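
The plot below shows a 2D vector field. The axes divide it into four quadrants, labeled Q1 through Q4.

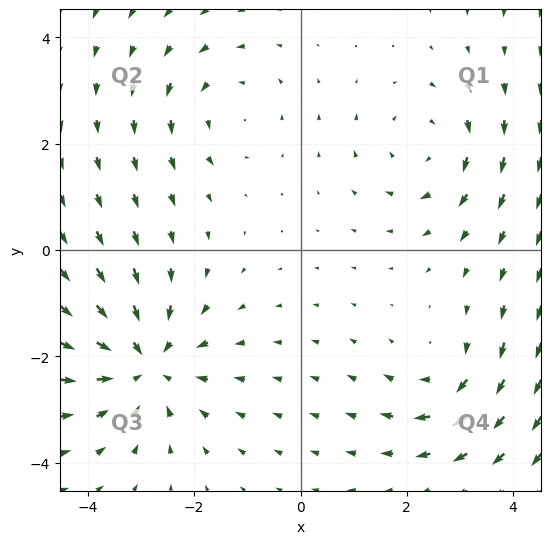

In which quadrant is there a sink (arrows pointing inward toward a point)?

The sink sits at approximately (-2.9, -2.1), which lies in quadrant Q3. The divergence there is about -4, negative as expected for a sink.

Q3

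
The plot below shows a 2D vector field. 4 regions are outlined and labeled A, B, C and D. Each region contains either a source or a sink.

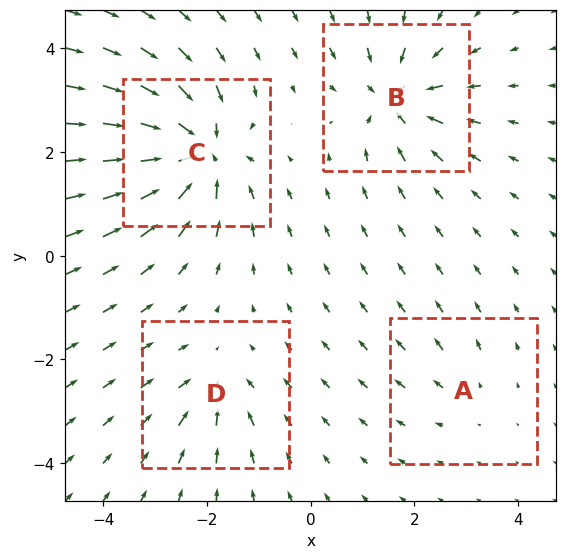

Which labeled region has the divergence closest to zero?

Divergence at each region's feature centre — A: about +2, B: about -7, C: about -9, D: about -4. Region A is closest to zero.

A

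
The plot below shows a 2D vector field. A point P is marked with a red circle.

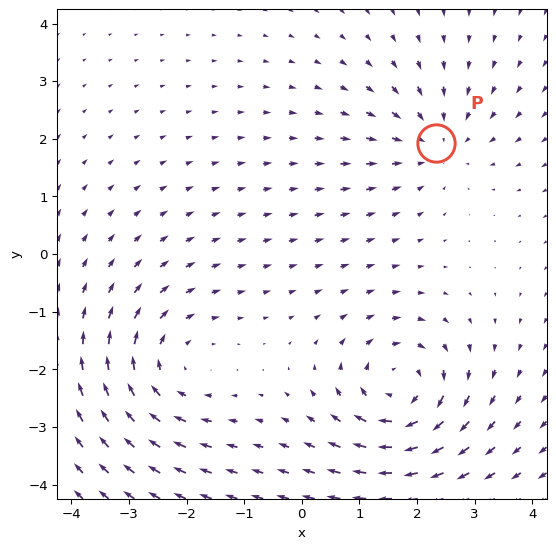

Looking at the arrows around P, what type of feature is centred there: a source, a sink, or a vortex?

sink

At P (2.3, 1.9) the arrows converge inward. Divergence about -3, curl ≈0 — negative divergence with near-zero curl is a sink.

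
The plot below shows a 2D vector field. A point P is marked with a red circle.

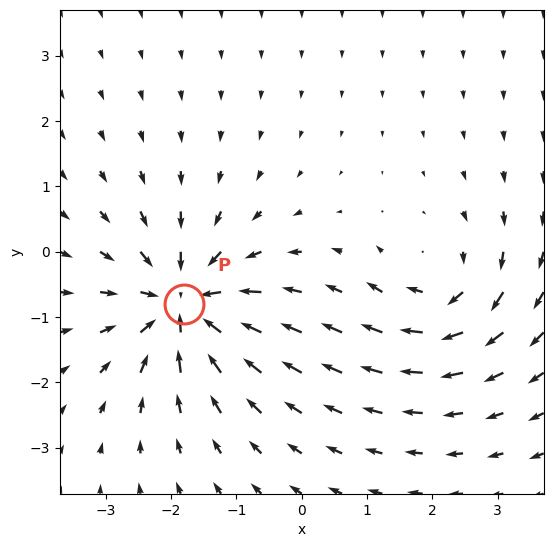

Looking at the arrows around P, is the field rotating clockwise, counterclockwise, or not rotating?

not rotating

Near P at (-1.8, -0.8) the arrows show no circulation. The curl there is ≈0.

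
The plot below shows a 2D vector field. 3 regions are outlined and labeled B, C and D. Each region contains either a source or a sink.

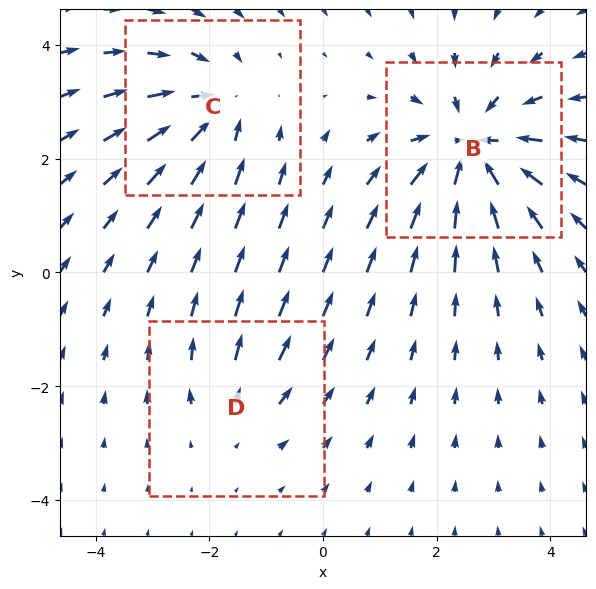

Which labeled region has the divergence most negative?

B

Divergence at each region's feature centre — B: about -4, C: about -3, D: about +2. Region B is most negative.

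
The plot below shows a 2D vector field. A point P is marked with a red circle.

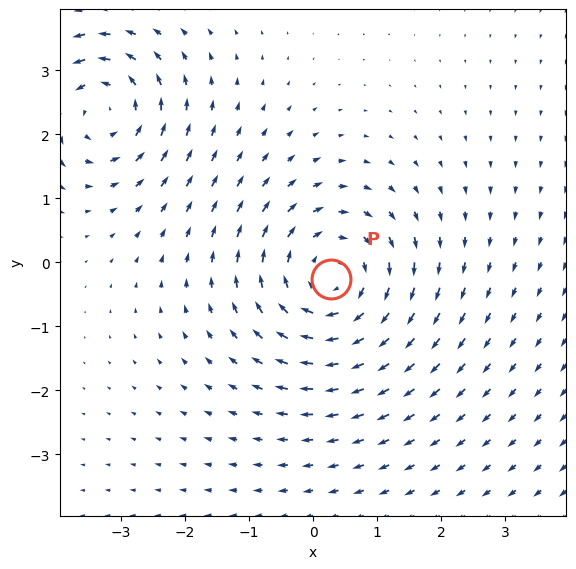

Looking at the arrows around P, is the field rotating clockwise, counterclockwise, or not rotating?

Near P at (0.3, -0.3) the arrows circulate clockwise. The curl (z-component) there is about -4; negative curl means clockwise rotation.

clockwise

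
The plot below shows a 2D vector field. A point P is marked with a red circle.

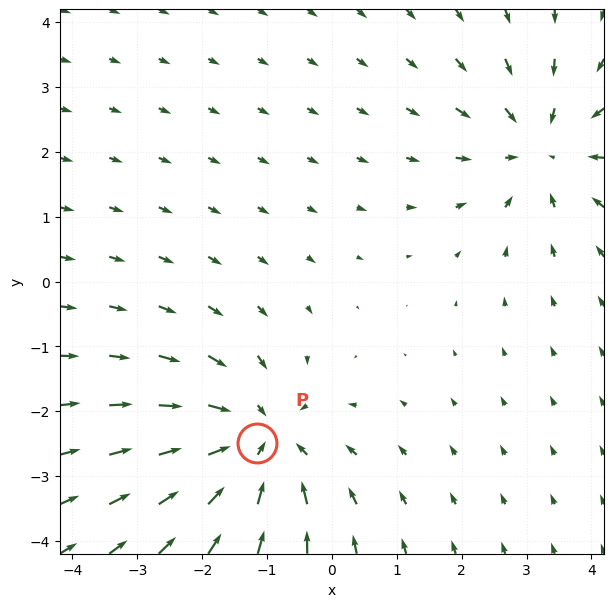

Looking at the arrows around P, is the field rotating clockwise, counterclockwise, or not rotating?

not rotating

Near P at (-1.1, -2.5) the arrows show no circulation. The curl there is ≈0.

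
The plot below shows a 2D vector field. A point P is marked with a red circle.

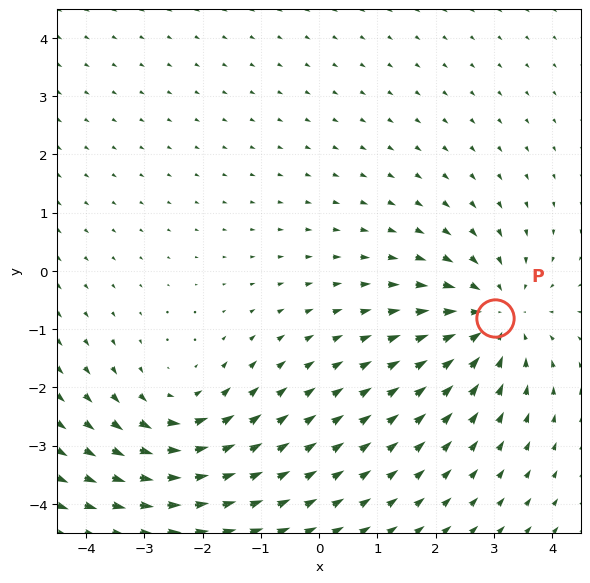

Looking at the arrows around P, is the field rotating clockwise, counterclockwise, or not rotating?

not rotating

Near P at (3.0, -0.8) the arrows show no circulation. The curl there is ≈0.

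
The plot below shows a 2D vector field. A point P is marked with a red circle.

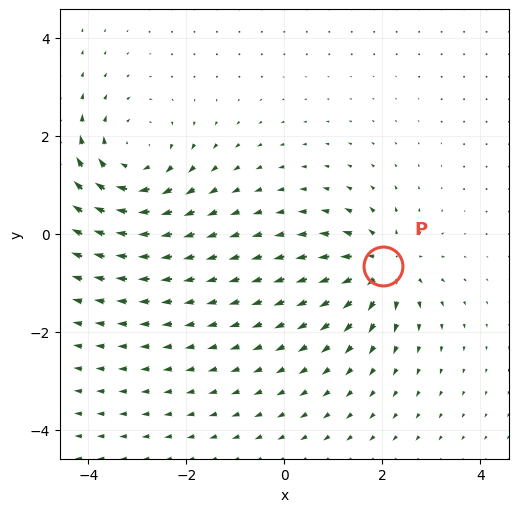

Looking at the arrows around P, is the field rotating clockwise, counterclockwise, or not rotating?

not rotating

Near P at (2.0, -0.7) the arrows show no circulation. The curl there is ≈0.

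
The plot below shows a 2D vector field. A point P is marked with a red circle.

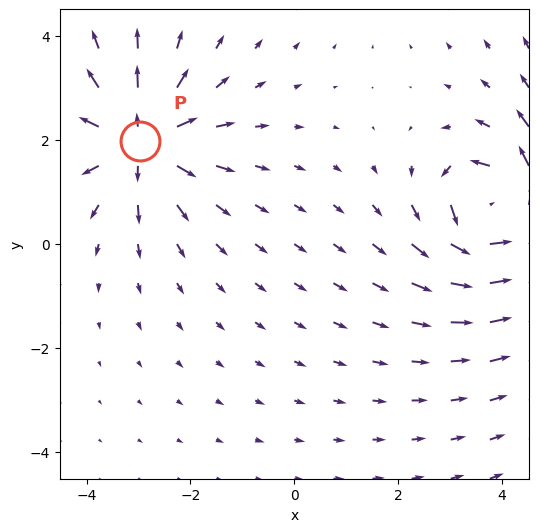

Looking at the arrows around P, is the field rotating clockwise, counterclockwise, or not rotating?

Near P at (-3.0, 2.0) the arrows show no circulation. The curl there is ≈0.

not rotating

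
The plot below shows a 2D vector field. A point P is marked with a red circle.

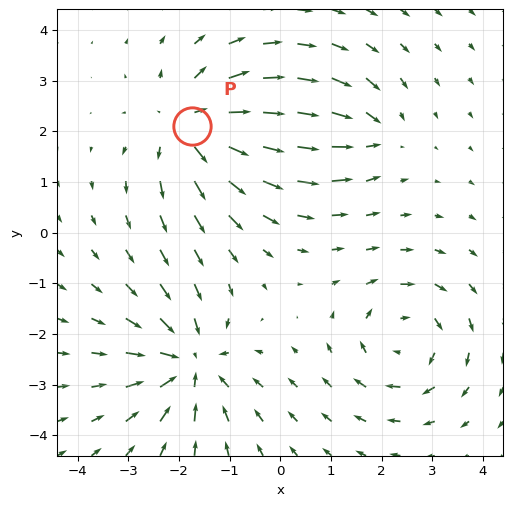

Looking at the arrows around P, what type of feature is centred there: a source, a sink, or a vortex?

At P (-1.7, 2.1) the arrows spread outward. Divergence about +5, curl ≈0 — positive divergence with near-zero curl is a source.

source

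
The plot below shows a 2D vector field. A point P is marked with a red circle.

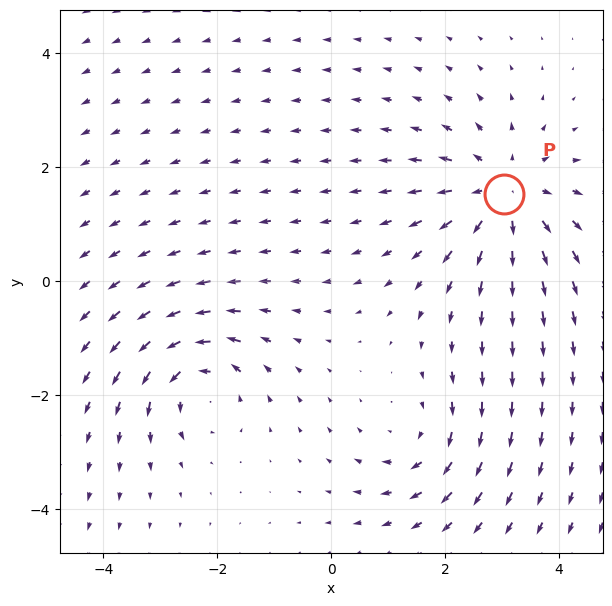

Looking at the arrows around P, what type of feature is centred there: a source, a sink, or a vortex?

At P (3.0, 1.5) the arrows spread outward. Divergence about +4, curl ≈0 — positive divergence with near-zero curl is a source.

source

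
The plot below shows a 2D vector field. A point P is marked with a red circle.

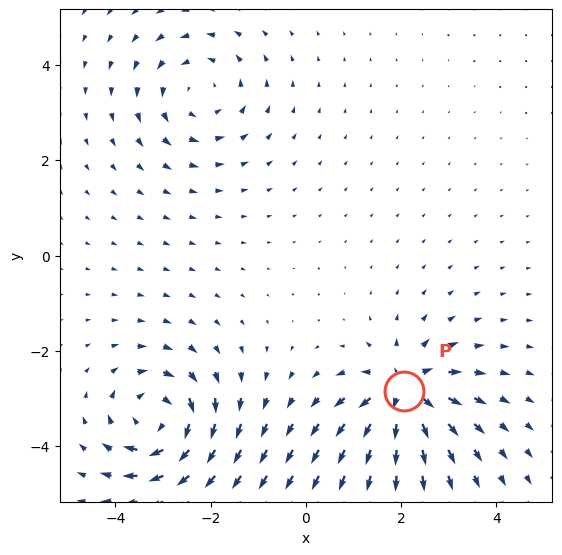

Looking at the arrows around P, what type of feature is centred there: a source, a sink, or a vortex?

source

At P (2.1, -2.8) the arrows spread outward. Divergence about +7, curl ≈0 — positive divergence with near-zero curl is a source.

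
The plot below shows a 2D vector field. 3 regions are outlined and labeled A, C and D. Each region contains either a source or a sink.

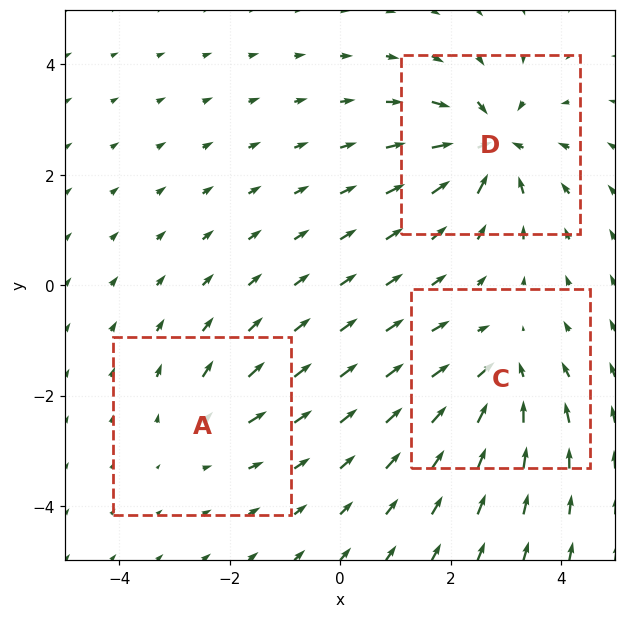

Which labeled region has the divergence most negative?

D

Divergence at each region's feature centre — A: about +3, C: about -4, D: about -6. Region D is most negative.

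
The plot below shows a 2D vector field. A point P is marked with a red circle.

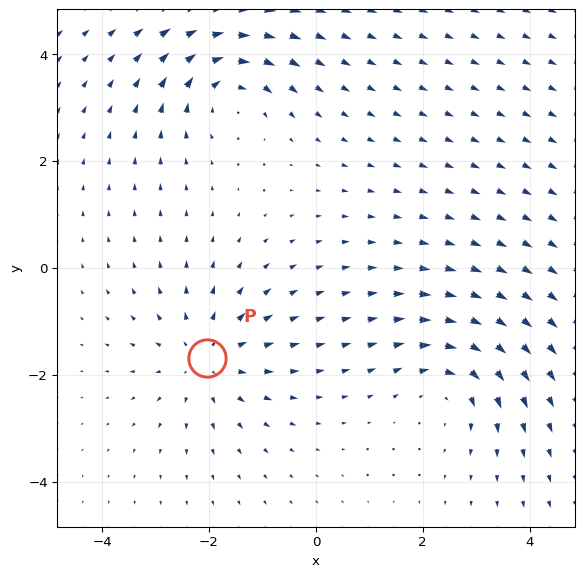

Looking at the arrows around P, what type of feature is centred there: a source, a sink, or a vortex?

At P (-2.0, -1.7) the arrows spread outward. Divergence about +3, curl ≈0 — positive divergence with near-zero curl is a source.

source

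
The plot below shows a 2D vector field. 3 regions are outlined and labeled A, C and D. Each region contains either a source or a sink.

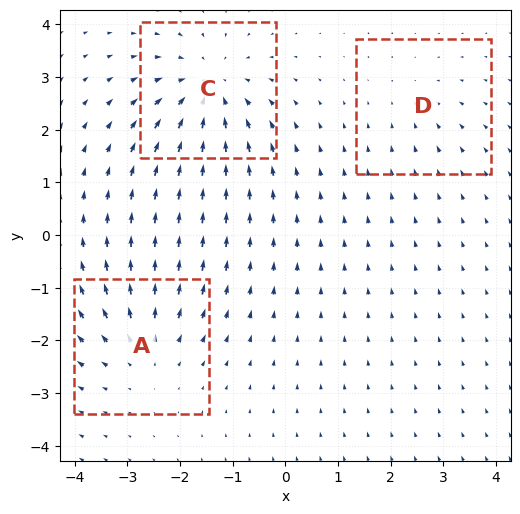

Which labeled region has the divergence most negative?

Divergence at each region's feature centre — A: about +3, C: about -4, D: about -2. Region C is most negative.

C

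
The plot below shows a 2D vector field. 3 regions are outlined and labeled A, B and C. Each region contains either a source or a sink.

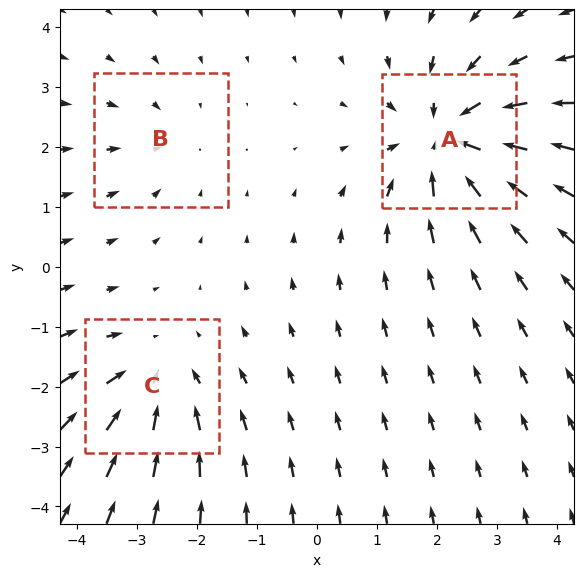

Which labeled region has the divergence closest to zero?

Divergence at each region's feature centre — A: about -5, B: about -2, C: about -3. Region B is closest to zero.

B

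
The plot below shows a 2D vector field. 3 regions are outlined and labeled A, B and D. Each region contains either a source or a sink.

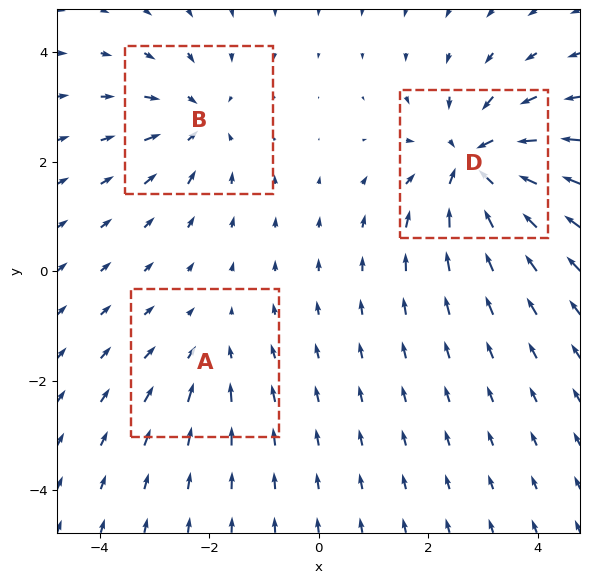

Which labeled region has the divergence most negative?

D

Divergence at each region's feature centre — A: about -2, B: about -3, D: about -5. Region D is most negative.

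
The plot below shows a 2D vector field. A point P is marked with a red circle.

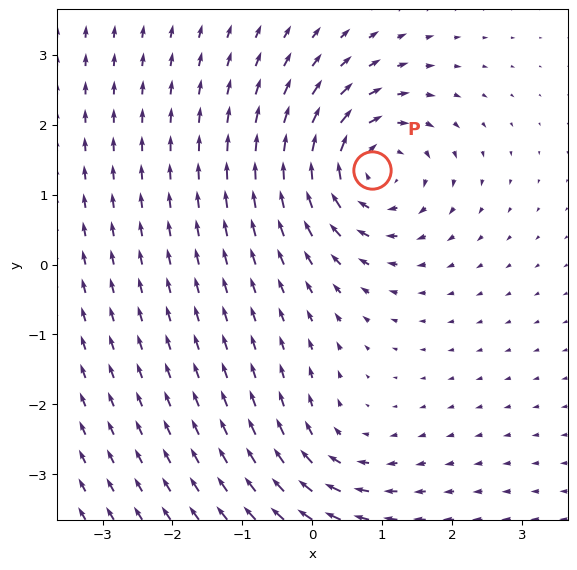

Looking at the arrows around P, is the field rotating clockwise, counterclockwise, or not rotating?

Near P at (0.8, 1.3) the arrows circulate clockwise. The curl (z-component) there is about -6; negative curl means clockwise rotation.

clockwise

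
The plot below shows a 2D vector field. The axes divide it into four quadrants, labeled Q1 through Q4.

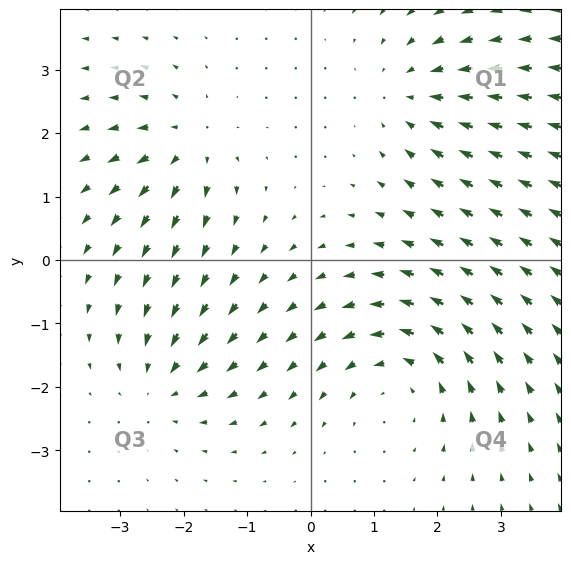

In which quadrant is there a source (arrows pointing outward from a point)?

The source sits at approximately (-1.9, 1.8), which lies in quadrant Q2. The divergence there is about +4, positive as expected for a source.

Q2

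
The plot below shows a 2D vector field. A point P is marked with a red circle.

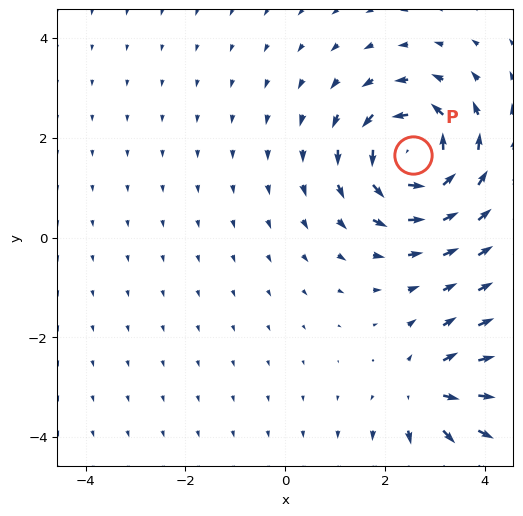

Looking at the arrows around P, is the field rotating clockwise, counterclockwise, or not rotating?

counterclockwise

Near P at (2.6, 1.7) the arrows circulate counterclockwise. The curl (z-component) there is about +6; positive curl means counterclockwise rotation.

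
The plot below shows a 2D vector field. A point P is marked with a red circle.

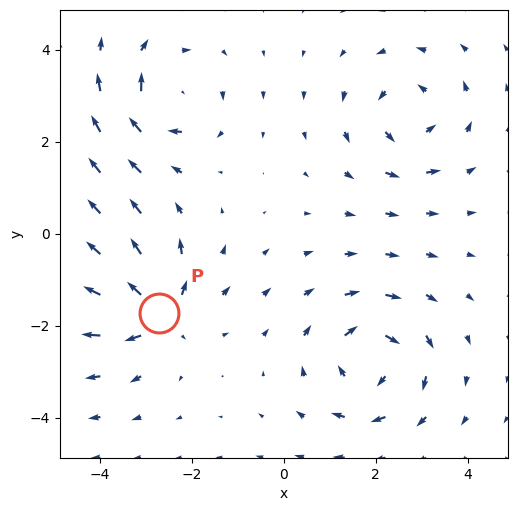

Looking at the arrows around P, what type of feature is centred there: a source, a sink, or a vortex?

source

At P (-2.7, -1.7) the arrows spread outward. Divergence about +6, curl ≈0 — positive divergence with near-zero curl is a source.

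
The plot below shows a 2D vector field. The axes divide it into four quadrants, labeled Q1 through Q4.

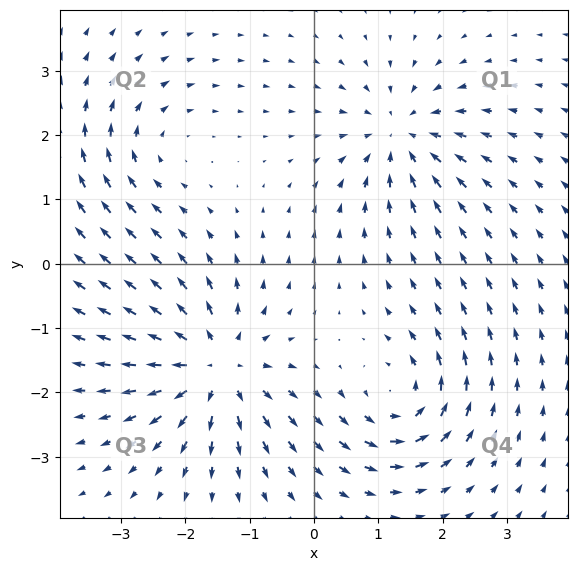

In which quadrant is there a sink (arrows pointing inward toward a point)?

Q1

The sink sits at approximately (1.4, 2.0), which lies in quadrant Q1. The divergence there is about -4, negative as expected for a sink.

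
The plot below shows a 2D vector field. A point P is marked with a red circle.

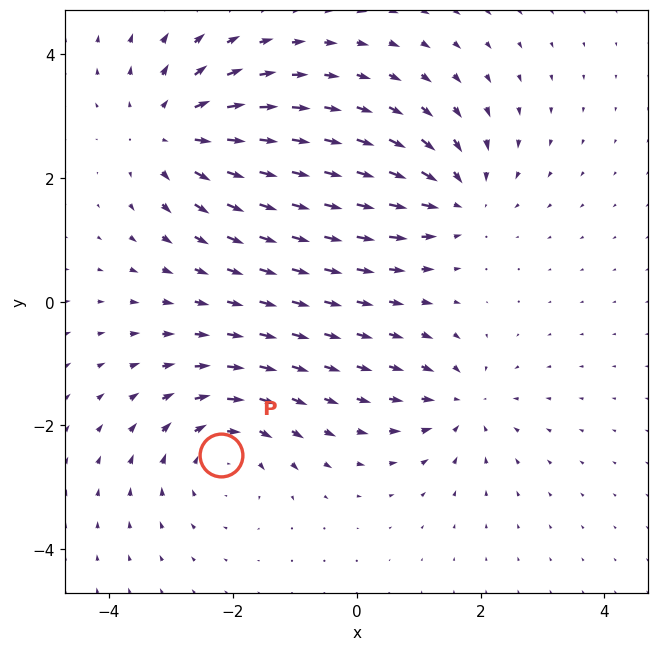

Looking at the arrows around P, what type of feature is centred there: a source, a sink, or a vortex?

At P (-2.2, -2.5) the arrows circulate clockwise. Divergence ≈0, curl about -4 — near-zero divergence with nonzero curl is a vortex.

vortex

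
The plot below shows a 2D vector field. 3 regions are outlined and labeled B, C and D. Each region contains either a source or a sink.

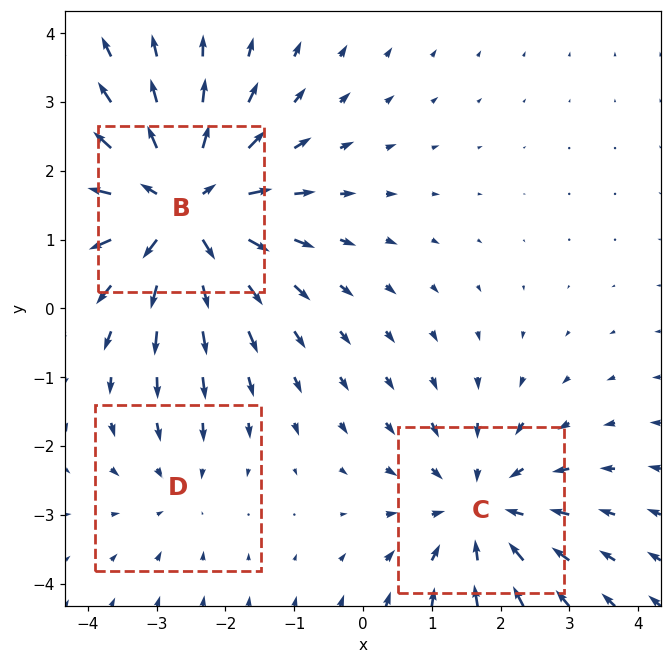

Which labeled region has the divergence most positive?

Divergence at each region's feature centre — B: about +5, C: about -3, D: about -2. Region B is most positive.

B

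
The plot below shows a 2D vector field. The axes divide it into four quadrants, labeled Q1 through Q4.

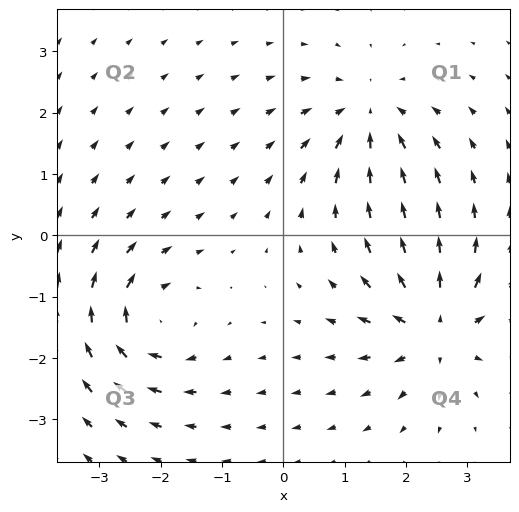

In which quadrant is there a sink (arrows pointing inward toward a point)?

Q1

The sink sits at approximately (1.4, 2.0), which lies in quadrant Q1. The divergence there is about -4, negative as expected for a sink.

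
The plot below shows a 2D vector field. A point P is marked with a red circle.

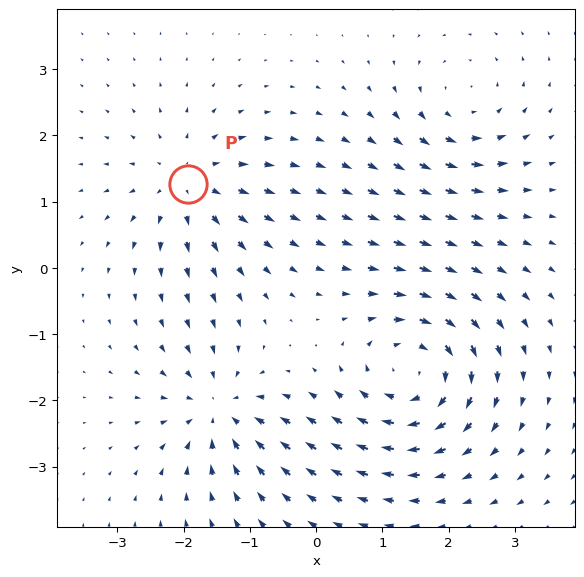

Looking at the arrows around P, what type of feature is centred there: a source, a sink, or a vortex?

At P (-1.9, 1.3) the arrows spread outward. Divergence about +4, curl ≈0 — positive divergence with near-zero curl is a source.

source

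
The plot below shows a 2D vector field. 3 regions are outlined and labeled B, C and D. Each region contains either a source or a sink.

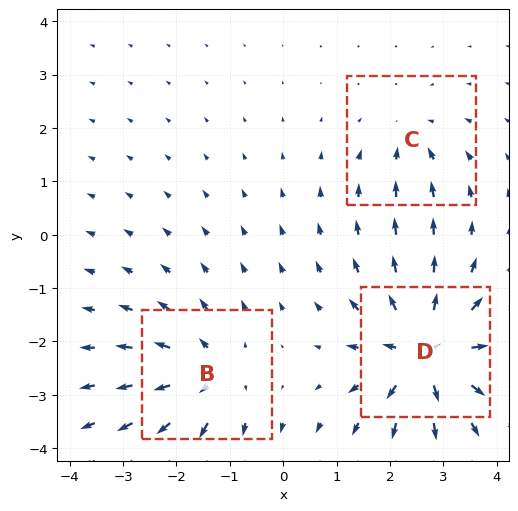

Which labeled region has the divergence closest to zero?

Divergence at each region's feature centre — B: about +4, C: about -3, D: about +6. Region C is closest to zero.

C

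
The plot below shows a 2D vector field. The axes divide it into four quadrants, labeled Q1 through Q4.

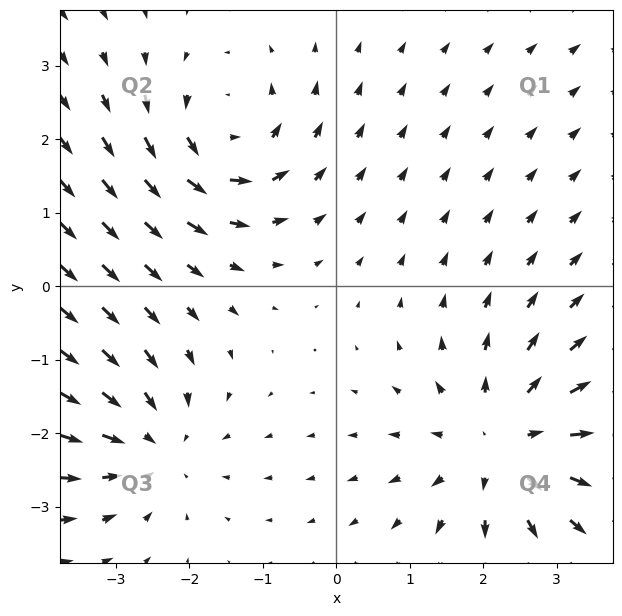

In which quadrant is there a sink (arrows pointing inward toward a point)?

The sink sits at approximately (-2.5, -2.2), which lies in quadrant Q3. The divergence there is about -3, negative as expected for a sink.

Q3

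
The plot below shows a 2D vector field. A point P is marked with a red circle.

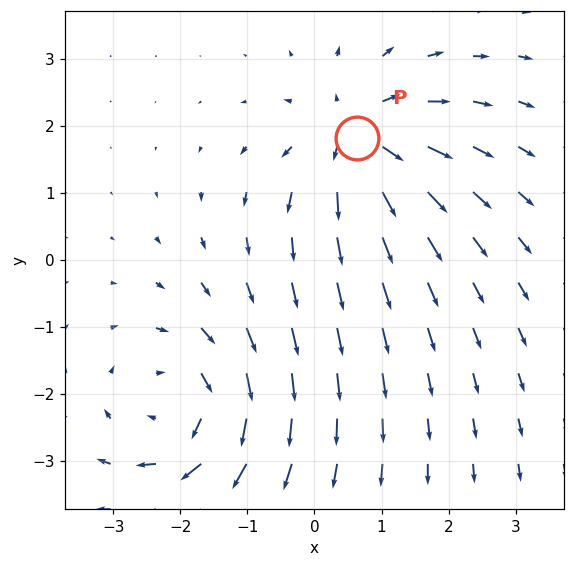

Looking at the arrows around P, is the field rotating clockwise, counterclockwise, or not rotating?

Near P at (0.6, 1.8) the arrows show no circulation. The curl there is ≈0.

not rotating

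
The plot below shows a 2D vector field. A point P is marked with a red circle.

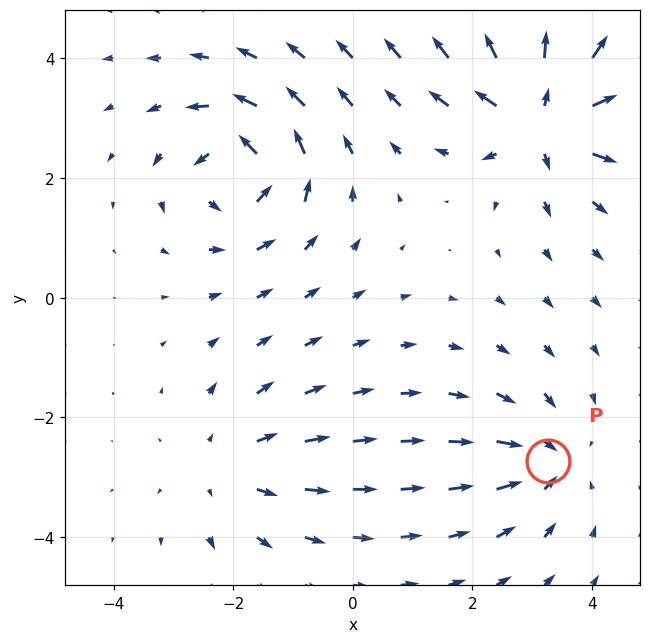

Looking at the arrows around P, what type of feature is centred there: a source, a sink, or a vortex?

At P (3.3, -2.7) the arrows converge inward. Divergence about -3, curl ≈0 — negative divergence with near-zero curl is a sink.

sink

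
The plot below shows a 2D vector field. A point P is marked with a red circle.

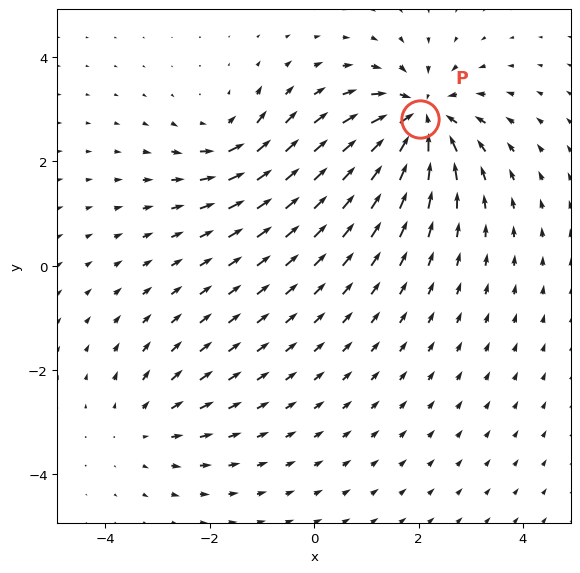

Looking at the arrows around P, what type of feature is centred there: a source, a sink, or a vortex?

sink

At P (2.0, 2.8) the arrows converge inward. Divergence about -6, curl ≈0 — negative divergence with near-zero curl is a sink.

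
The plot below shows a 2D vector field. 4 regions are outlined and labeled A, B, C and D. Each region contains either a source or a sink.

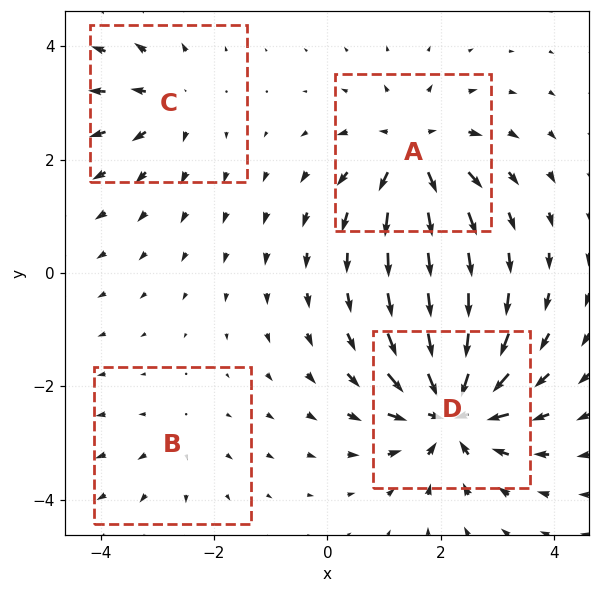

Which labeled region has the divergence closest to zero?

B

Divergence at each region's feature centre — A: about +6, B: about +2, C: about +4, D: about -8. Region B is closest to zero.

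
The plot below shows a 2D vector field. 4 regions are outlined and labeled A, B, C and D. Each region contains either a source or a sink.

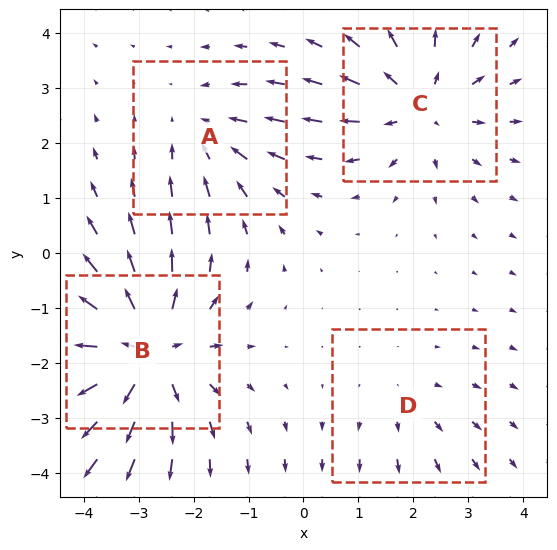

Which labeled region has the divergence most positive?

Divergence at each region's feature centre — A: about -3, B: about +6, C: about +4, D: about +2. Region B is most positive.

B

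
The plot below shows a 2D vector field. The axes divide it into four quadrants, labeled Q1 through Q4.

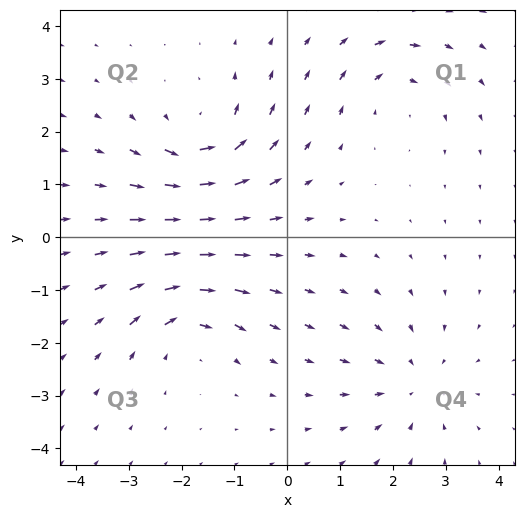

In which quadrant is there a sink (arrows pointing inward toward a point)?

Q4

The sink sits at approximately (2.4, -2.8), which lies in quadrant Q4. The divergence there is about -4, negative as expected for a sink.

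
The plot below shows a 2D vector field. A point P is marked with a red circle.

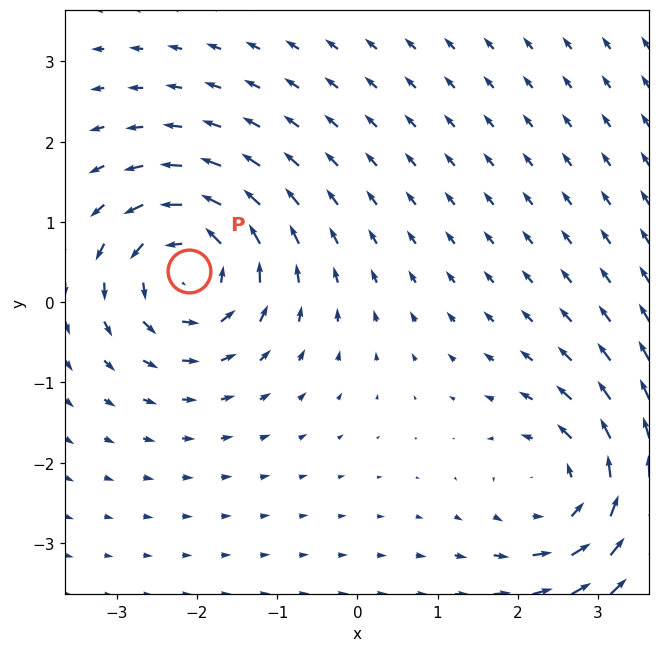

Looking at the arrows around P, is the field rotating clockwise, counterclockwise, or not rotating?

counterclockwise

Near P at (-2.1, 0.4) the arrows circulate counterclockwise. The curl (z-component) there is about +6; positive curl means counterclockwise rotation.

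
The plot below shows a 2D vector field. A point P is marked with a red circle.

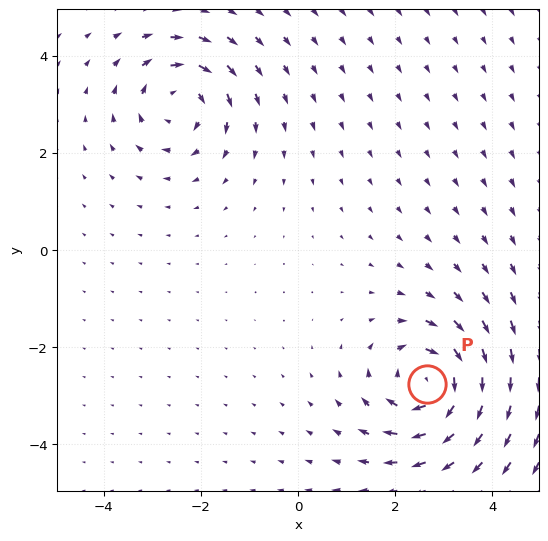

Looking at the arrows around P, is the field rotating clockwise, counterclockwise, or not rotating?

Near P at (2.6, -2.8) the arrows circulate clockwise. The curl (z-component) there is about -5; negative curl means clockwise rotation.

clockwise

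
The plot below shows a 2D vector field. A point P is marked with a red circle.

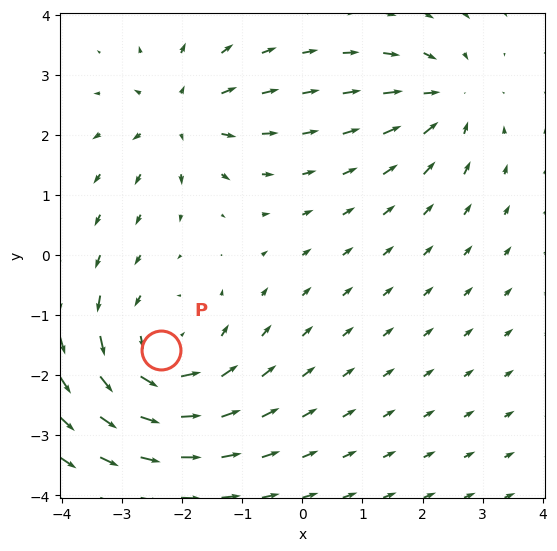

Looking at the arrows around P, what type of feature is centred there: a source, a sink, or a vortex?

At P (-2.4, -1.6) the arrows circulate counterclockwise. Divergence ≈0, curl about +4 — near-zero divergence with nonzero curl is a vortex.

vortex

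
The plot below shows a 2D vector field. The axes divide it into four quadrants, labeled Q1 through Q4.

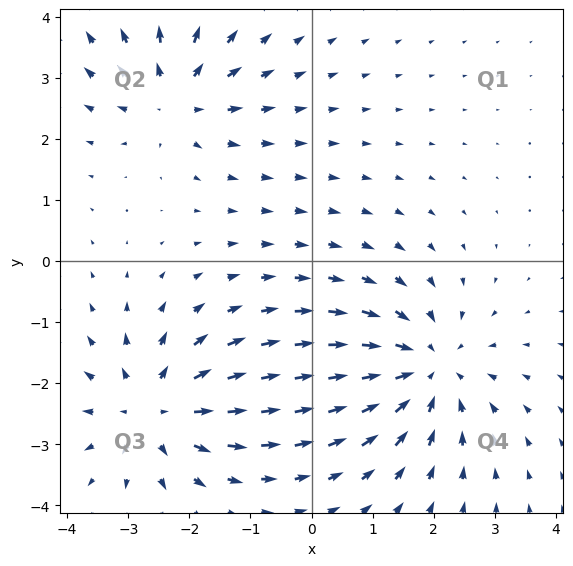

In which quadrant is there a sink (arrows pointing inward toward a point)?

The sink sits at approximately (1.9, -1.8), which lies in quadrant Q4. The divergence there is about -4, negative as expected for a sink.

Q4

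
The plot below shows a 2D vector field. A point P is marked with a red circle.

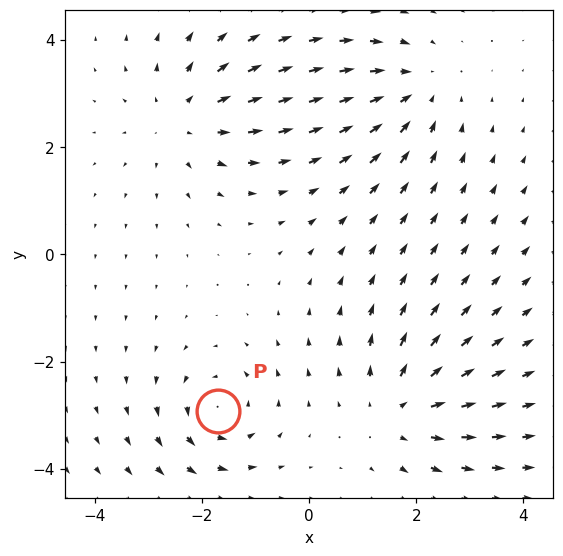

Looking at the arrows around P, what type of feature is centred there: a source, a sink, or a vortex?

vortex

At P (-1.7, -2.9) the arrows circulate counterclockwise. Divergence ≈0, curl about +5 — near-zero divergence with nonzero curl is a vortex.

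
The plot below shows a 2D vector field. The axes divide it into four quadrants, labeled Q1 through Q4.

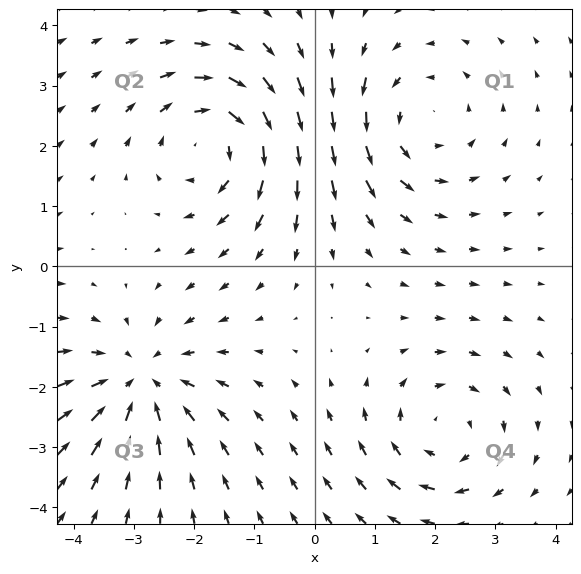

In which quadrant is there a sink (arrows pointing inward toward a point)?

Q3

The sink sits at approximately (-2.9, -1.9), which lies in quadrant Q3. The divergence there is about -3, negative as expected for a sink.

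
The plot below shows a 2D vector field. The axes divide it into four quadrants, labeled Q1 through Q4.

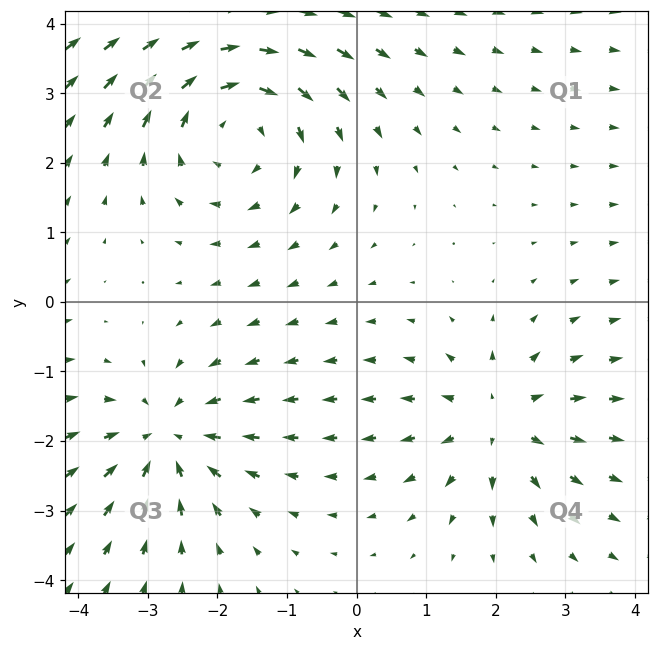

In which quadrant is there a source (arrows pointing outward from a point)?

Q4

The source sits at approximately (2.0, -1.7), which lies in quadrant Q4. The divergence there is about +3, positive as expected for a source.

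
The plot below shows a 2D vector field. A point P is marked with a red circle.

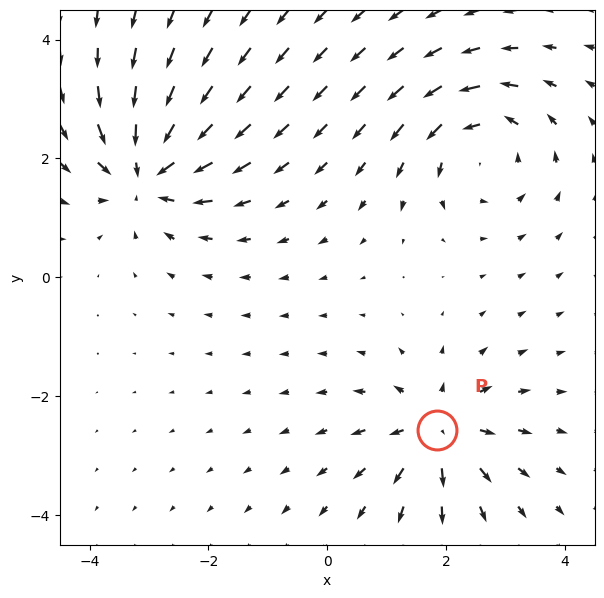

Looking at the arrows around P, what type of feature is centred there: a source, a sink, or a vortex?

At P (1.9, -2.6) the arrows spread outward. Divergence about +4, curl ≈0 — positive divergence with near-zero curl is a source.

source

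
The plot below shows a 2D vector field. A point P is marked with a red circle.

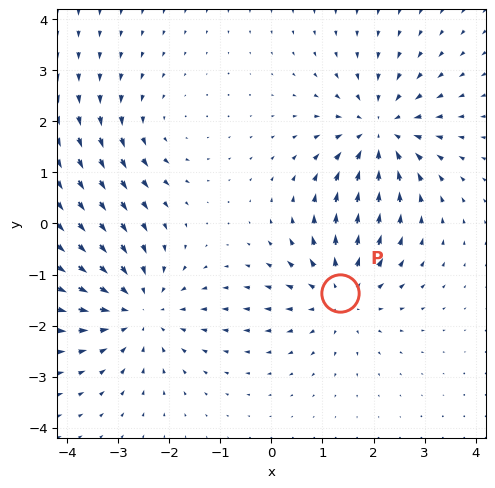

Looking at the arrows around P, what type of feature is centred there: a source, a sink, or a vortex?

At P (1.4, -1.4) the arrows spread outward. Divergence about +4, curl ≈0 — positive divergence with near-zero curl is a source.

source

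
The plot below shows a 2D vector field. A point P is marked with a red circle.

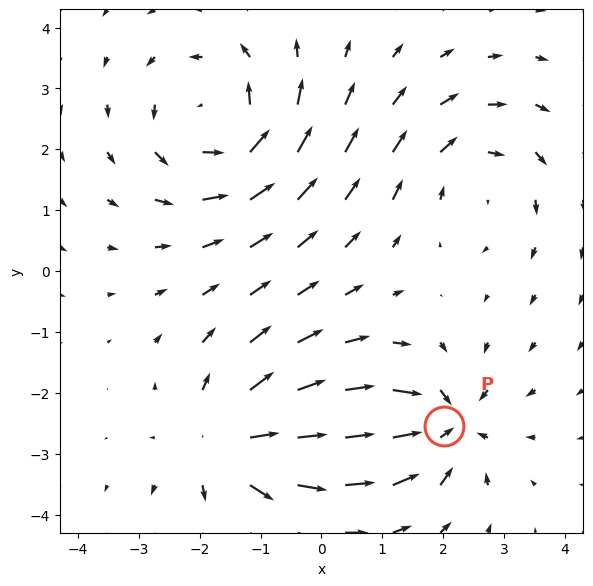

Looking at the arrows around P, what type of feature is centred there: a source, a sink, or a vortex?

At P (2.0, -2.5) the arrows converge inward. Divergence about -5, curl ≈0 — negative divergence with near-zero curl is a sink.

sink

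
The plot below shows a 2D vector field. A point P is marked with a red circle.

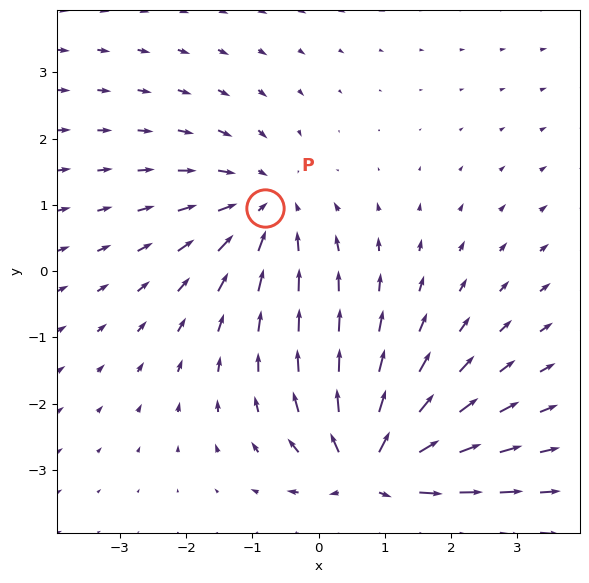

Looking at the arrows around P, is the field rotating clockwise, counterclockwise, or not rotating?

not rotating

Near P at (-0.8, 1.0) the arrows show no circulation. The curl there is ≈0.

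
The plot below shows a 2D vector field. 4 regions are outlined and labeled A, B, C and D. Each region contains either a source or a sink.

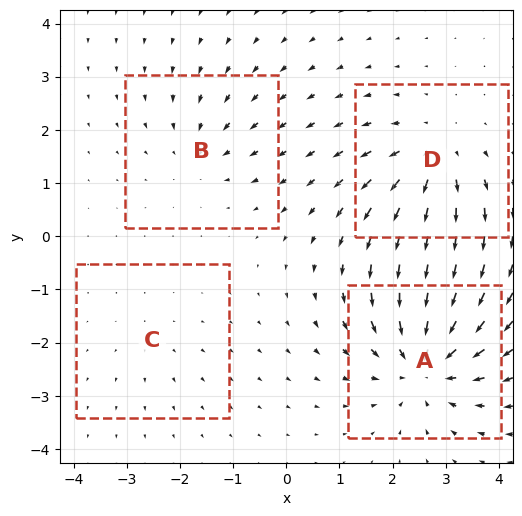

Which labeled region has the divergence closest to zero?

C

Divergence at each region's feature centre — A: about -7, B: about -3, C: about +2, D: about +5. Region C is closest to zero.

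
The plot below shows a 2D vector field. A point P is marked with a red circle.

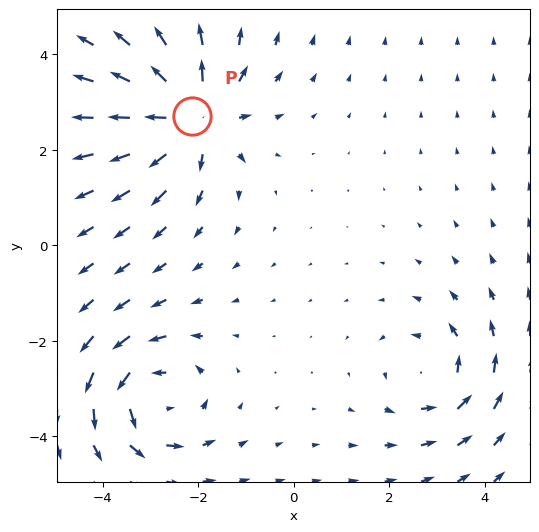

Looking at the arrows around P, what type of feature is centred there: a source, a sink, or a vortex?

At P (-2.1, 2.7) the arrows spread outward. Divergence about +4, curl ≈0 — positive divergence with near-zero curl is a source.

source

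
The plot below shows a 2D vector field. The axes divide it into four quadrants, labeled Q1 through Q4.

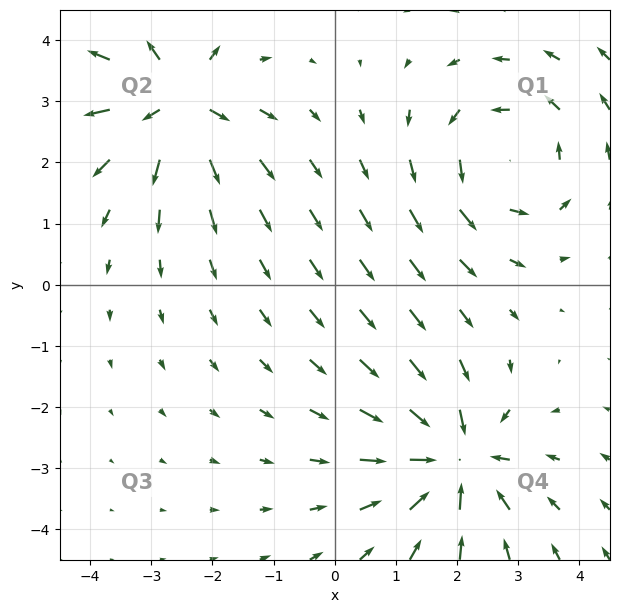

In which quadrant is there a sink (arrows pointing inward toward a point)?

The sink sits at approximately (1.9, -2.9), which lies in quadrant Q4. The divergence there is about -6, negative as expected for a sink.

Q4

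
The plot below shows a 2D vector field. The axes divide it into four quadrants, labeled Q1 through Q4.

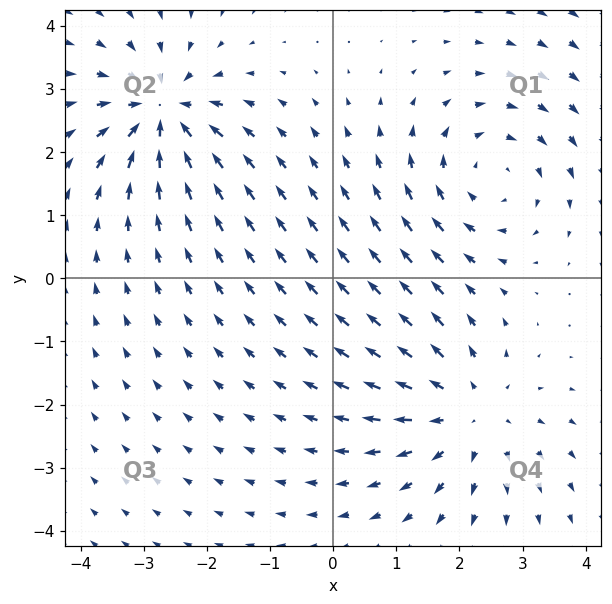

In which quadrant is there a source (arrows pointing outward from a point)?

The source sits at approximately (2.1, -2.1), which lies in quadrant Q4. The divergence there is about +4, positive as expected for a source.

Q4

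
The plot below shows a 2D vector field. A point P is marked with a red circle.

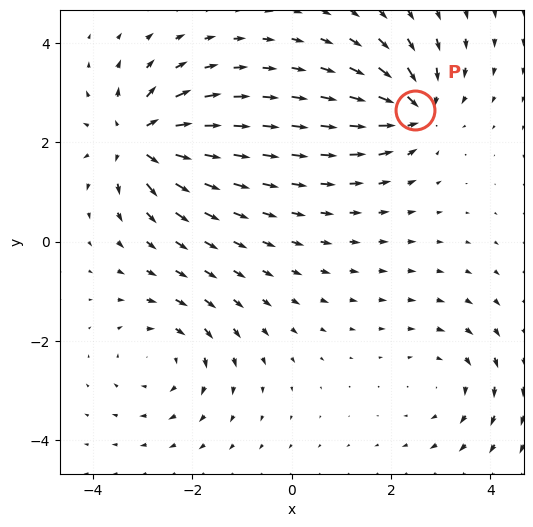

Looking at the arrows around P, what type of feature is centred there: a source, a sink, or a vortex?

sink

At P (2.5, 2.7) the arrows converge inward. Divergence about -5, curl ≈0 — negative divergence with near-zero curl is a sink.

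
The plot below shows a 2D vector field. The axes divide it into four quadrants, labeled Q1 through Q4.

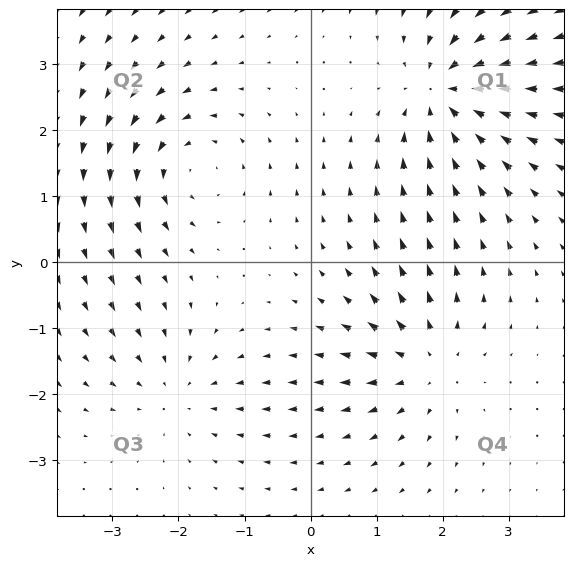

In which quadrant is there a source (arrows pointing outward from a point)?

Q4

The source sits at approximately (1.8, -1.5), which lies in quadrant Q4. The divergence there is about +4, positive as expected for a source.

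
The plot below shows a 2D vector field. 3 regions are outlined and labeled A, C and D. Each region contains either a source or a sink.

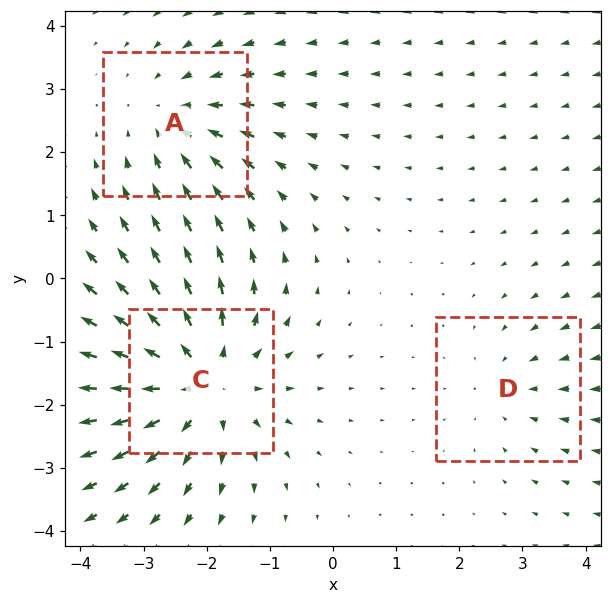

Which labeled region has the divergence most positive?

C

Divergence at each region's feature centre — A: about -3, C: about +4, D: about -2. Region C is most positive.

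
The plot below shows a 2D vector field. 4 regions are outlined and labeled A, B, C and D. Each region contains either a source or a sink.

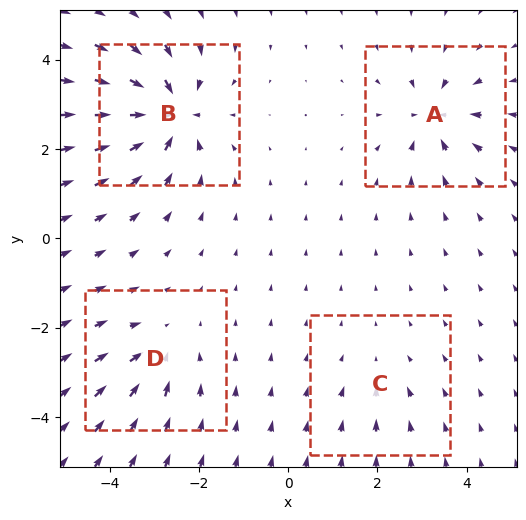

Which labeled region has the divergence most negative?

Divergence at each region's feature centre — A: about -6, B: about -8, C: about -2, D: about -4. Region B is most negative.

B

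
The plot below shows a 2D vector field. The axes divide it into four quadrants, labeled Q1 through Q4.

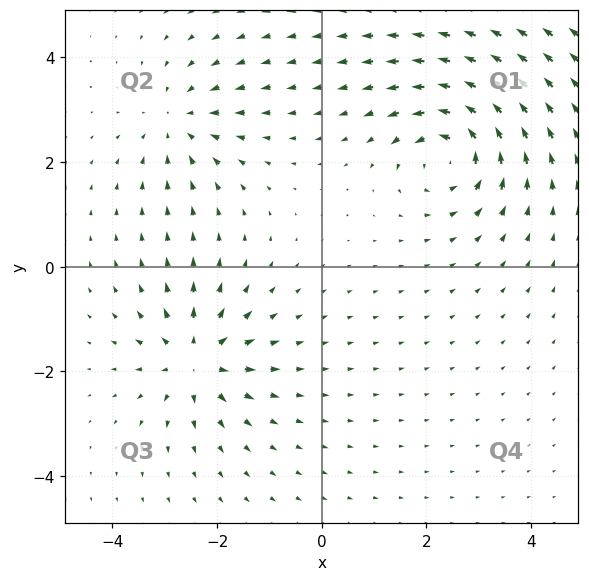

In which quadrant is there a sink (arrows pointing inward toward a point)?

Q2

The sink sits at approximately (-2.8, 2.8), which lies in quadrant Q2. The divergence there is about -3, negative as expected for a sink.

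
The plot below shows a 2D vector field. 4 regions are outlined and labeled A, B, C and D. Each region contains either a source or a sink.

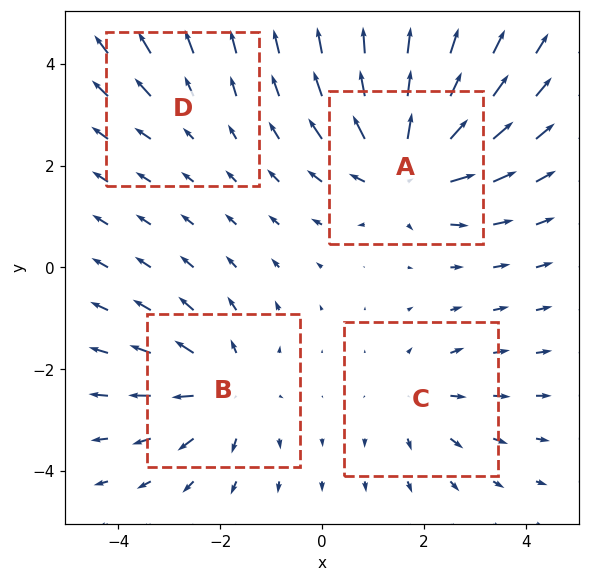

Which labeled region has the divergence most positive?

A

Divergence at each region's feature centre — A: about +7, B: about +5, C: about +3, D: about +2. Region A is most positive.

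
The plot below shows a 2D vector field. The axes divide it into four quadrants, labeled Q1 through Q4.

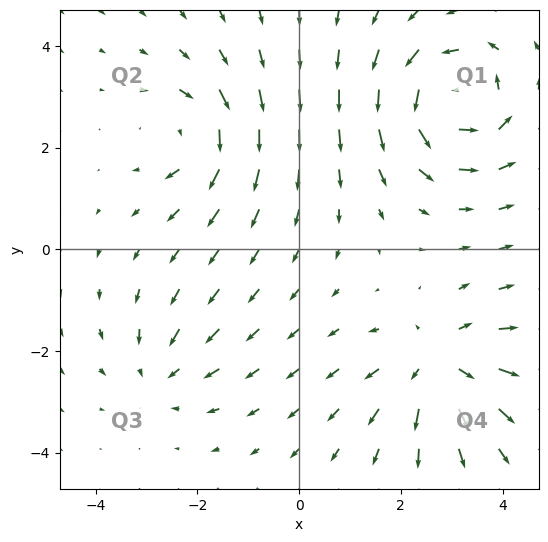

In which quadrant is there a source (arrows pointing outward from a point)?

The source sits at approximately (2.7, -2.3), which lies in quadrant Q4. The divergence there is about +4, positive as expected for a source.

Q4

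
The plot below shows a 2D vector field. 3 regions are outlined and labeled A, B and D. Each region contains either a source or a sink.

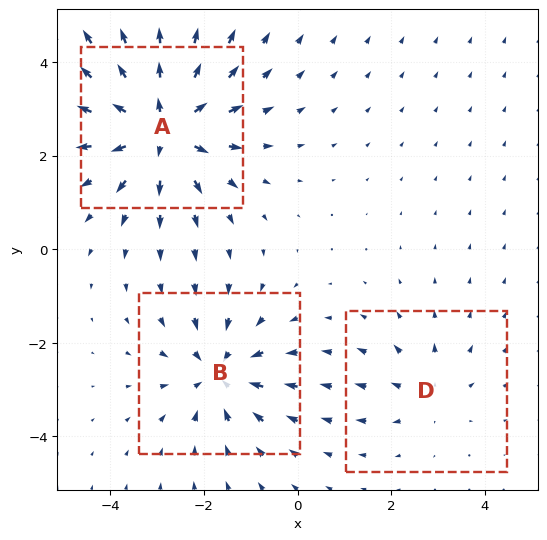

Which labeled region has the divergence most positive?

Divergence at each region's feature centre — A: about +5, B: about -3, D: about +2. Region A is most positive.

A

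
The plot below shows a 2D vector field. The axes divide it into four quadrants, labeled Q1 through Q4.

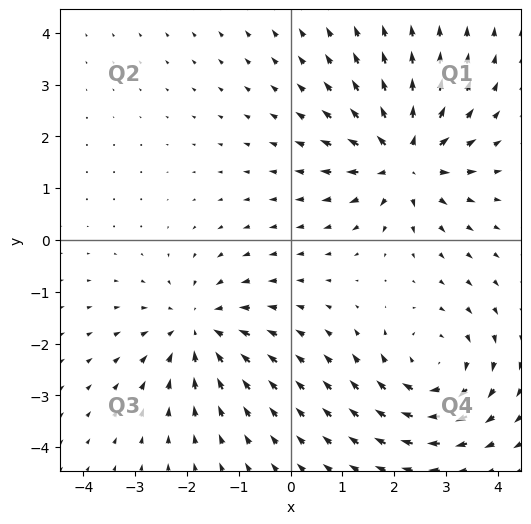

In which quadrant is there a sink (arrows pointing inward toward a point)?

The sink sits at approximately (-1.8, -1.7), which lies in quadrant Q3. The divergence there is about -3, negative as expected for a sink.

Q3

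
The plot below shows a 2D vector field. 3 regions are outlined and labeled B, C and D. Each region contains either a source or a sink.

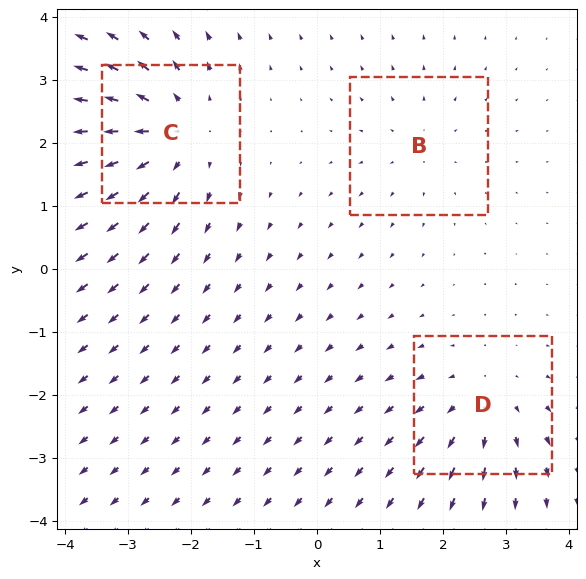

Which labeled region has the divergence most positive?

Divergence at each region's feature centre — B: about +2, C: about +4, D: about +3. Region C is most positive.

C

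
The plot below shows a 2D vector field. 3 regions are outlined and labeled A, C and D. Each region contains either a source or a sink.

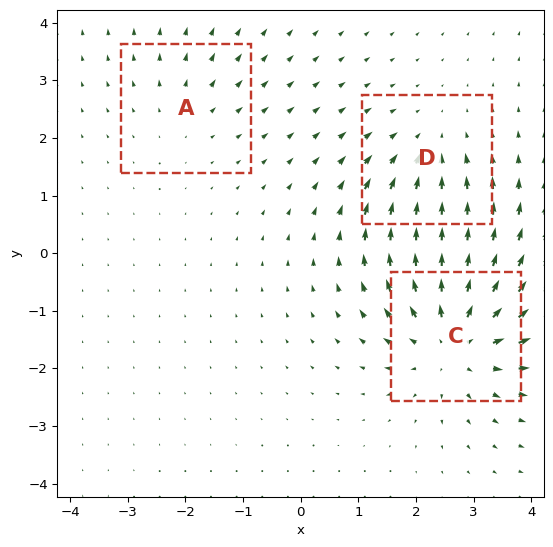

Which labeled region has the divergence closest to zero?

A

Divergence at each region's feature centre — A: about +2, C: about +5, D: about -3. Region A is closest to zero.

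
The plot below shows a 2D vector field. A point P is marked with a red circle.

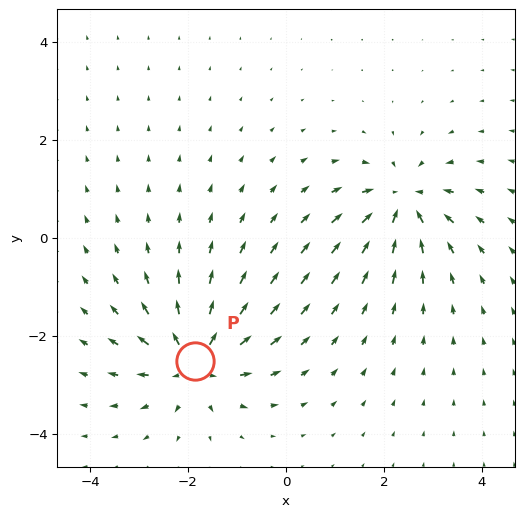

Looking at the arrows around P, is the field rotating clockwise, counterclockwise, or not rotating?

not rotating

Near P at (-1.9, -2.5) the arrows show no circulation. The curl there is ≈0.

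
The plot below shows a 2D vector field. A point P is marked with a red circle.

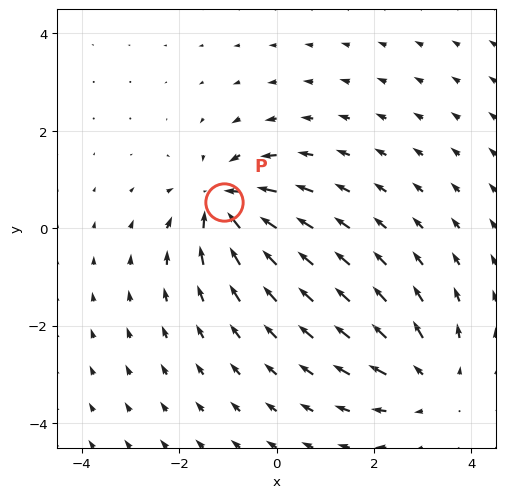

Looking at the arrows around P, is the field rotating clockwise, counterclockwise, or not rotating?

not rotating

Near P at (-1.1, 0.5) the arrows show no circulation. The curl there is ≈0.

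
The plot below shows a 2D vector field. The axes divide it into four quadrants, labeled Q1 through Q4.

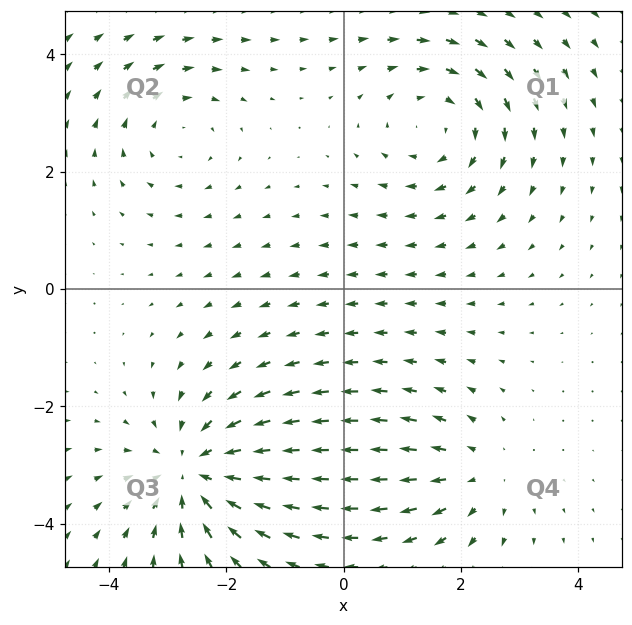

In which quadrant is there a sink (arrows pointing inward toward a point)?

Q3

The sink sits at approximately (-2.5, -3.1), which lies in quadrant Q3. The divergence there is about -4, negative as expected for a sink.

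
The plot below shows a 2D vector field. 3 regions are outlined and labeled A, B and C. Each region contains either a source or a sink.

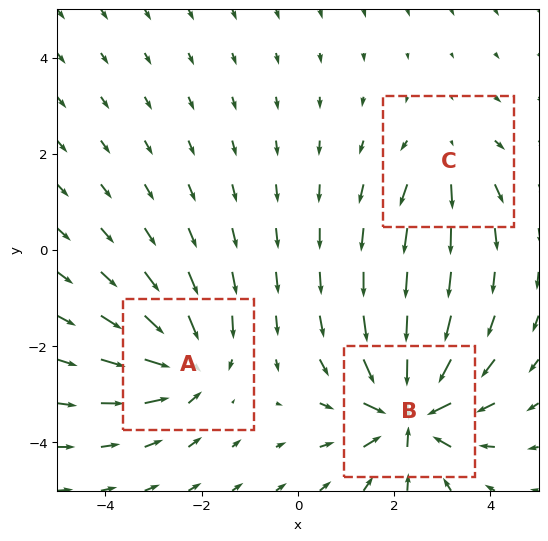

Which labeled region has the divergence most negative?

Divergence at each region's feature centre — A: about -4, B: about -6, C: about +3. Region B is most negative.

B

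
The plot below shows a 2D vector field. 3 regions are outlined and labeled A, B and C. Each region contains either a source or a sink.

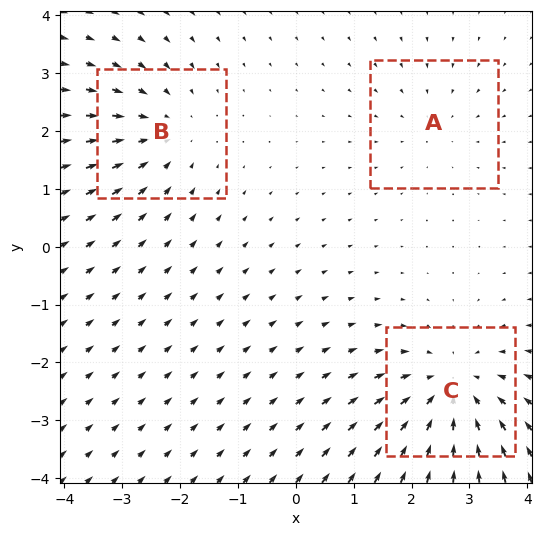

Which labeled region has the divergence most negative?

C

Divergence at each region's feature centre — A: about -2, B: about -3, C: about -4. Region C is most negative.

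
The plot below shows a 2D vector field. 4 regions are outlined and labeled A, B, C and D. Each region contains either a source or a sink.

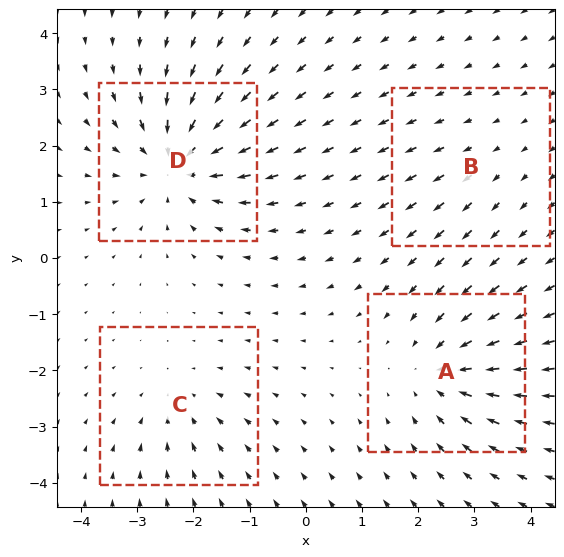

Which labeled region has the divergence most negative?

D

Divergence at each region's feature centre — A: about -5, B: about +2, C: about -3, D: about -7. Region D is most negative.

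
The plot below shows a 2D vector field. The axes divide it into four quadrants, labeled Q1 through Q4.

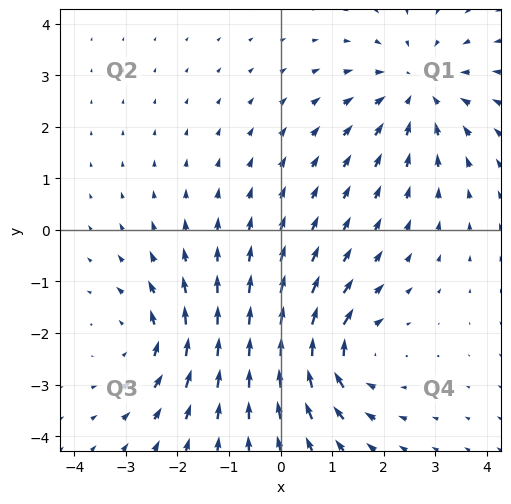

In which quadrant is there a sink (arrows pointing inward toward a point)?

The sink sits at approximately (2.7, 2.7), which lies in quadrant Q1. The divergence there is about -3, negative as expected for a sink.

Q1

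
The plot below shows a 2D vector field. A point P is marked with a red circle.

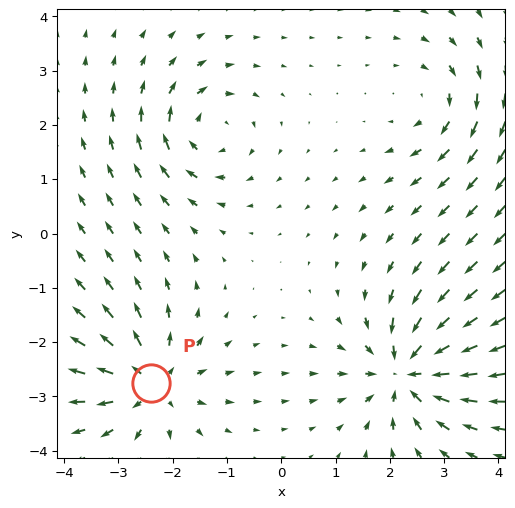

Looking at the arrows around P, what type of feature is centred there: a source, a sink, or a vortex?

At P (-2.4, -2.8) the arrows spread outward. Divergence about +5, curl ≈0 — positive divergence with near-zero curl is a source.

source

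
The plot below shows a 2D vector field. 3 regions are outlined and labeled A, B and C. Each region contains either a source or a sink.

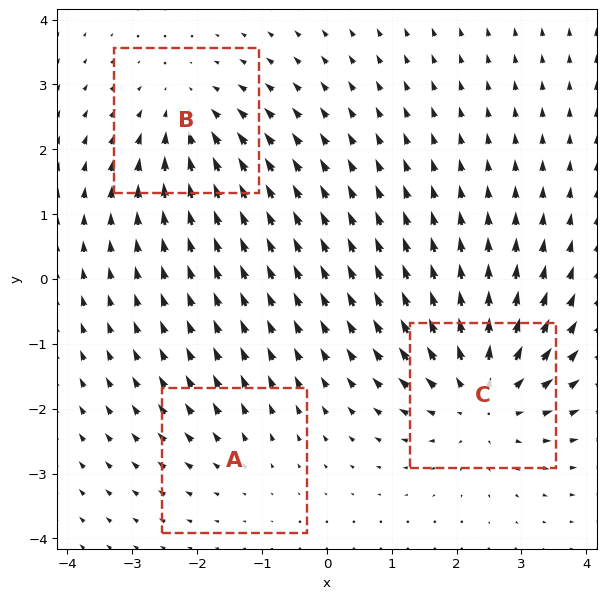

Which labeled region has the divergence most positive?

C

Divergence at each region's feature centre — A: about +2, B: about -3, C: about +5. Region C is most positive.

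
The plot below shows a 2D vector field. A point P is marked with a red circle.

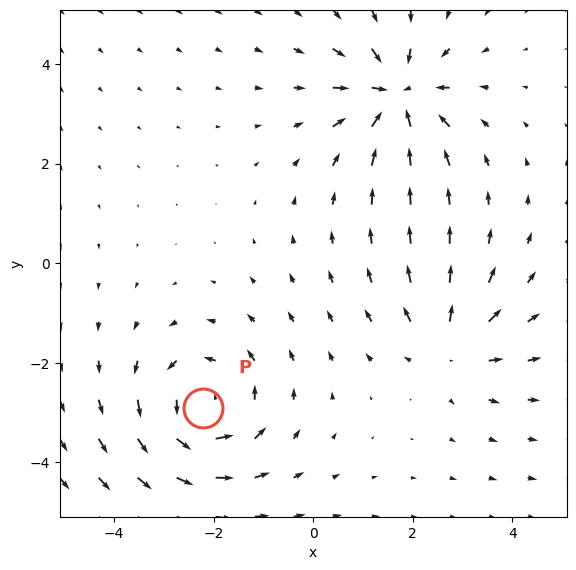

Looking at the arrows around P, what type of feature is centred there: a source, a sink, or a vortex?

vortex

At P (-2.2, -2.9) the arrows circulate counterclockwise. Divergence ≈0, curl about +4 — near-zero divergence with nonzero curl is a vortex.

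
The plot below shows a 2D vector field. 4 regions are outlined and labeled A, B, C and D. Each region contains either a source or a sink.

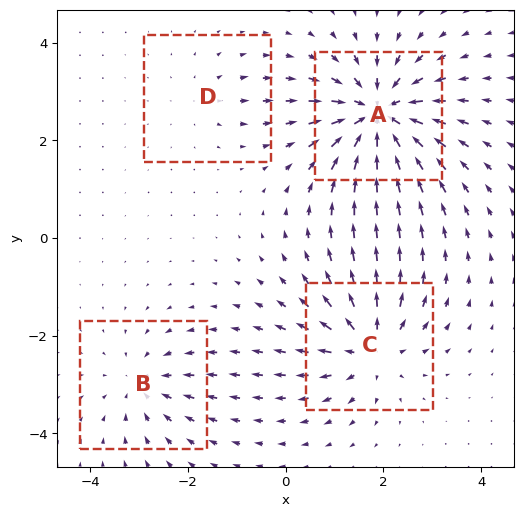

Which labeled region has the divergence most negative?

Divergence at each region's feature centre — A: about -9, B: about -4, C: about +6, D: about +2. Region A is most negative.

A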